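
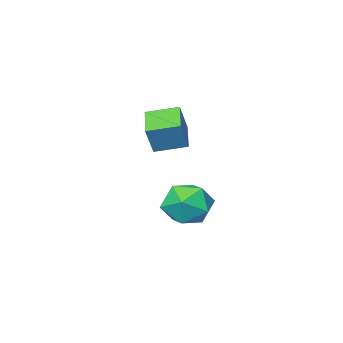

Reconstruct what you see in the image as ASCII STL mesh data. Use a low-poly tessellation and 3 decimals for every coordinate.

solid 
facet normal -0.528 -0.769 0.361
outer loop
vertex 2.373 -0.453 2.226
vertex 1.521 0.247 2.472
vertex 1.939 -0.628 1.219
endloop
endfacet
facet normal 0.754 -0.620 -0.217
outer loop
vertex 2.599 0.333 0.768
vertex 2.373 -0.453 2.226
vertex 1.939 -0.628 1.219
endloop
endfacet
facet normal -0.528 -0.769 0.361
outer loop
vertex 1.939 -0.628 1.219
vertex 1.521 0.247 2.472
vertex 1.087 0.072 1.465
endloop
endfacet
facet normal -0.391 -0.157 -0.907
outer loop
vertex 1.087 0.072 1.465
vertex 2.599 0.333 0.768
vertex 1.939 -0.628 1.219
endloop
endfacet
facet normal 0.391 0.157 0.907
outer loop
vertex 2.373 -0.453 2.226
vertex 2.181 1.208 2.021
vertex 1.521 0.247 2.472
endloop
endfacet
facet normal 0.754 -0.620 -0.217
outer loop
vertex 3.033 0.508 1.775
vertex 2.373 -0.453 2.226
vertex 2.599 0.333 0.768
endloop
endfacet
facet normal 0.391 0.157 0.907
outer loop
vertex 3.033 0.508 1.775
vertex 2.181 1.208 2.021
vertex 2.373 -0.453 2.226
endloop
endfacet
facet normal -0.754 0.620 0.217
outer loop
vertex 1.521 0.247 2.472
vertex 2.181 1.208 2.021
vertex 1.087 0.072 1.465
endloop
endfacet
facet normal -0.391 -0.157 -0.907
outer loop
vertex 1.747 1.033 1.014
vertex 2.599 0.333 0.768
vertex 1.087 0.072 1.465
endloop
endfacet
facet normal -0.754 0.620 0.217
outer loop
vertex 1.087 0.072 1.465
vertex 2.181 1.208 2.021
vertex 1.747 1.033 1.014
endloop
endfacet
facet normal 0.528 0.769 -0.361
outer loop
vertex 1.747 1.033 1.014
vertex 3.033 0.508 1.775
vertex 2.599 0.333 0.768
endloop
endfacet
facet normal 0.528 0.769 -0.361
outer loop
vertex 2.181 1.208 2.021
vertex 3.033 0.508 1.775
vertex 1.747 1.033 1.014
endloop
endfacet
facet normal -0.203 -0.144 0.968
outer loop
vertex 0.6 0.219 -1.296
vertex 0.288 -0.696 -1.498
vertex 1.237 -0.537 -1.275
endloop
endfacet
facet normal 0.340 0.311 0.887
outer loop
vertex 0.6 0.219 -1.296
vertex 1.237 -0.537 -1.275
vertex 1.505 0.325 -1.68
endloop
endfacet
facet normal 0.110 0.861 0.496
outer loop
vertex 0.6 0.219 -1.296
vertex 1.505 0.325 -1.68
vertex 0.721 0.697 -2.153
endloop
endfacet
facet normal -0.576 0.746 0.335
outer loop
vertex 0.6 0.219 -1.296
vertex 0.721 0.697 -2.153
vertex -0.031 0.066 -2.04
endloop
endfacet
facet normal -0.769 0.124 0.627
outer loop
vertex 0.6 0.219 -1.296
vertex -0.031 0.066 -2.04
vertex 0.288 -0.696 -1.498
endloop
endfacet
facet normal 0.854 -0.022 0.519
outer loop
vertex 1.505 0.325 -1.68
vertex 1.237 -0.537 -1.275
vertex 1.751 -0.526 -2.12
endloop
endfacet
facet normal -0.026 -0.759 0.651
outer loop
vertex 1.237 -0.537 -1.275
vertex 0.288 -0.696 -1.498
vertex 0.999 -1.157 -2.007
endloop
endfacet
facet normal -0.941 -0.323 0.099
outer loop
vertex 0.288 -0.696 -1.498
vertex -0.031 0.066 -2.04
vertex 0.215 -0.785 -2.48
endloop
endfacet
facet normal -0.629 0.682 -0.373
outer loop
vertex -0.031 0.066 -2.04
vertex 0.721 0.697 -2.153
vertex 0.483 0.077 -2.885
endloop
endfacet
facet normal 0.481 0.869 -0.115
outer loop
vertex 0.721 0.697 -2.153
vertex 1.505 0.325 -1.68
vertex 1.432 0.236 -2.662
endloop
endfacet
facet normal 0.576 -0.746 -0.335
outer loop
vertex 1.12 -0.679 -2.864
vertex 1.751 -0.526 -2.12
vertex 0.999 -1.157 -2.007
endloop
endfacet
facet normal -0.110 -0.861 -0.496
outer loop
vertex 1.12 -0.679 -2.864
vertex 0.999 -1.157 -2.007
vertex 0.215 -0.785 -2.48
endloop
endfacet
facet normal -0.340 -0.311 -0.887
outer loop
vertex 1.12 -0.679 -2.864
vertex 0.215 -0.785 -2.48
vertex 0.483 0.077 -2.885
endloop
endfacet
facet normal 0.203 0.144 -0.968
outer loop
vertex 1.12 -0.679 -2.864
vertex 0.483 0.077 -2.885
vertex 1.432 0.236 -2.662
endloop
endfacet
facet normal 0.769 -0.124 -0.627
outer loop
vertex 1.12 -0.679 -2.864
vertex 1.432 0.236 -2.662
vertex 1.751 -0.526 -2.12
endloop
endfacet
facet normal 0.629 -0.682 0.373
outer loop
vertex 0.999 -1.157 -2.007
vertex 1.751 -0.526 -2.12
vertex 1.237 -0.537 -1.275
endloop
endfacet
facet normal -0.481 -0.869 0.115
outer loop
vertex 0.215 -0.785 -2.48
vertex 0.999 -1.157 -2.007
vertex 0.288 -0.696 -1.498
endloop
endfacet
facet normal -0.854 0.022 -0.519
outer loop
vertex 0.483 0.077 -2.885
vertex 0.215 -0.785 -2.48
vertex -0.031 0.066 -2.04
endloop
endfacet
facet normal 0.026 0.759 -0.651
outer loop
vertex 1.432 0.236 -2.662
vertex 0.483 0.077 -2.885
vertex 0.721 0.697 -2.153
endloop
endfacet
facet normal 0.941 0.323 -0.099
outer loop
vertex 1.751 -0.526 -2.12
vertex 1.432 0.236 -2.662
vertex 1.505 0.325 -1.68
endloop
endfacet

endsolid


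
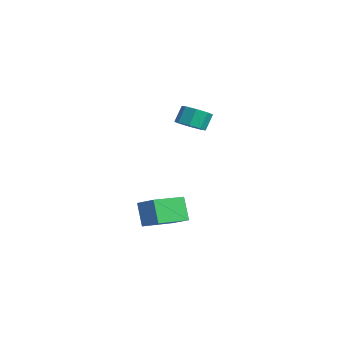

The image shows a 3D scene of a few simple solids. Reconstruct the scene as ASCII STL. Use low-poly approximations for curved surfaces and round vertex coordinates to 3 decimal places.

solid 
facet normal -0.839 -0.250 -0.483
outer loop
vertex -1.856 -1.247 -2.87
vertex -2.262 0.737 -3.193
vertex -1.015 -1.307 -4.299
endloop
endfacet
facet normal 0.198 -0.968 0.157
outer loop
vertex 0.362 -0.897 -3.507
vertex -1.856 -1.247 -2.87
vertex -1.015 -1.307 -4.299
endloop
endfacet
facet normal -0.839 -0.250 -0.484
outer loop
vertex -1.015 -1.307 -4.299
vertex -2.262 0.737 -3.193
vertex -1.42 0.676 -4.622
endloop
endfacet
facet normal 0.506 -0.037 -0.861
outer loop
vertex -1.42 0.676 -4.622
vertex 0.362 -0.897 -3.507
vertex -1.015 -1.307 -4.299
endloop
endfacet
facet normal -0.506 0.037 0.862
outer loop
vertex -1.856 -1.247 -2.87
vertex -0.885 1.147 -2.401
vertex -2.262 0.737 -3.193
endloop
endfacet
facet normal 0.198 -0.967 0.158
outer loop
vertex -0.48 -0.836 -2.078
vertex -1.856 -1.247 -2.87
vertex 0.362 -0.897 -3.507
endloop
endfacet
facet normal -0.507 0.037 0.861
outer loop
vertex -0.48 -0.836 -2.078
vertex -0.885 1.147 -2.401
vertex -1.856 -1.247 -2.87
endloop
endfacet
facet normal -0.197 0.968 -0.158
outer loop
vertex -2.262 0.737 -3.193
vertex -0.885 1.147 -2.401
vertex -1.42 0.676 -4.622
endloop
endfacet
facet normal 0.507 -0.037 -0.861
outer loop
vertex -0.044 1.087 -3.83
vertex 0.362 -0.897 -3.507
vertex -1.42 0.676 -4.622
endloop
endfacet
facet normal -0.198 0.967 -0.157
outer loop
vertex -1.42 0.676 -4.622
vertex -0.885 1.147 -2.401
vertex -0.044 1.087 -3.83
endloop
endfacet
facet normal 0.839 0.250 0.484
outer loop
vertex -0.044 1.087 -3.83
vertex -0.48 -0.836 -2.078
vertex 0.362 -0.897 -3.507
endloop
endfacet
facet normal 0.839 0.250 0.483
outer loop
vertex -0.885 1.147 -2.401
vertex -0.48 -0.836 -2.078
vertex -0.044 1.087 -3.83
endloop
endfacet
facet normal 0.247 -0.476 -0.844
outer loop
vertex -0.159 2.106 2.868
vertex -0.654 1.399 3.122
vertex -0.811 2.15 2.652
endloop
endfacet
facet normal 0.203 0.877 -0.435
outer loop
vertex -0.159 2.106 2.868
vertex -0.811 2.15 2.652
vertex -0.451 2.668 3.864
endloop
endfacet
facet normal 0.203 0.877 -0.435
outer loop
vertex -0.451 2.668 3.864
vertex -0.811 2.15 2.652
vertex -1.103 2.712 3.648
endloop
endfacet
facet normal -0.247 0.476 0.844
outer loop
vertex -0.451 2.668 3.864
vertex -1.103 2.712 3.648
vertex -0.946 1.961 4.118
endloop
endfacet
facet normal 0.247 -0.476 -0.844
outer loop
vertex -0.811 2.15 2.652
vertex -0.654 1.399 3.122
vertex -1.372 1.754 2.711
endloop
endfacet
facet normal -0.526 0.666 -0.530
outer loop
vertex -0.811 2.15 2.652
vertex -1.372 1.754 2.711
vertex -1.103 2.712 3.648
endloop
endfacet
facet normal -0.526 0.666 -0.530
outer loop
vertex -1.103 2.712 3.648
vertex -1.372 1.754 2.711
vertex -1.664 2.316 3.707
endloop
endfacet
facet normal -0.247 0.476 0.844
outer loop
vertex -1.103 2.712 3.648
vertex -1.664 2.316 3.707
vertex -0.946 1.961 4.118
endloop
endfacet
facet normal 0.247 -0.476 -0.844
outer loop
vertex -1.372 1.754 2.711
vertex -0.654 1.399 3.122
vertex -1.512 1.15 3.011
endloop
endfacet
facet normal -0.947 0.064 -0.314
outer loop
vertex -1.372 1.754 2.711
vertex -1.512 1.15 3.011
vertex -1.664 2.316 3.707
endloop
endfacet
facet normal -0.947 0.064 -0.314
outer loop
vertex -1.664 2.316 3.707
vertex -1.512 1.15 3.011
vertex -1.804 1.712 4.007
endloop
endfacet
facet normal -0.247 0.476 0.844
outer loop
vertex -1.664 2.316 3.707
vertex -1.804 1.712 4.007
vertex -0.946 1.961 4.118
endloop
endfacet
facet normal 0.247 -0.476 -0.844
outer loop
vertex -1.512 1.15 3.011
vertex -0.654 1.399 3.122
vertex -1.149 0.692 3.376
endloop
endfacet
facet normal -0.813 -0.576 0.086
outer loop
vertex -1.512 1.15 3.011
vertex -1.149 0.692 3.376
vertex -1.804 1.712 4.007
endloop
endfacet
facet normal -0.813 -0.576 0.086
outer loop
vertex -1.804 1.712 4.007
vertex -1.149 0.692 3.376
vertex -1.441 1.254 4.372
endloop
endfacet
facet normal -0.247 0.476 0.844
outer loop
vertex -1.804 1.712 4.007
vertex -1.441 1.254 4.372
vertex -0.946 1.961 4.118
endloop
endfacet
facet normal 0.247 -0.476 -0.844
outer loop
vertex -1.149 0.692 3.376
vertex -0.654 1.399 3.122
vertex -0.497 0.648 3.592
endloop
endfacet
facet normal -0.203 -0.877 0.435
outer loop
vertex -1.149 0.692 3.376
vertex -0.497 0.648 3.592
vertex -1.441 1.254 4.372
endloop
endfacet
facet normal -0.203 -0.877 0.435
outer loop
vertex -1.441 1.254 4.372
vertex -0.497 0.648 3.592
vertex -0.789 1.21 4.588
endloop
endfacet
facet normal -0.247 0.476 0.844
outer loop
vertex -1.441 1.254 4.372
vertex -0.789 1.21 4.588
vertex -0.946 1.961 4.118
endloop
endfacet
facet normal 0.247 -0.476 -0.844
outer loop
vertex -0.497 0.648 3.592
vertex -0.654 1.399 3.122
vertex 0.064 1.044 3.533
endloop
endfacet
facet normal 0.526 -0.666 0.530
outer loop
vertex -0.497 0.648 3.592
vertex 0.064 1.044 3.533
vertex -0.789 1.21 4.588
endloop
endfacet
facet normal 0.526 -0.666 0.530
outer loop
vertex -0.789 1.21 4.588
vertex 0.064 1.044 3.533
vertex -0.228 1.606 4.529
endloop
endfacet
facet normal -0.247 0.476 0.844
outer loop
vertex -0.789 1.21 4.588
vertex -0.228 1.606 4.529
vertex -0.946 1.961 4.118
endloop
endfacet
facet normal 0.247 -0.476 -0.844
outer loop
vertex 0.064 1.044 3.533
vertex -0.654 1.399 3.122
vertex 0.204 1.648 3.233
endloop
endfacet
facet normal 0.947 -0.064 0.314
outer loop
vertex 0.064 1.044 3.533
vertex 0.204 1.648 3.233
vertex -0.228 1.606 4.529
endloop
endfacet
facet normal 0.947 -0.064 0.314
outer loop
vertex -0.228 1.606 4.529
vertex 0.204 1.648 3.233
vertex -0.088 2.21 4.229
endloop
endfacet
facet normal -0.247 0.476 0.844
outer loop
vertex -0.228 1.606 4.529
vertex -0.088 2.21 4.229
vertex -0.946 1.961 4.118
endloop
endfacet
facet normal 0.247 -0.476 -0.844
outer loop
vertex 0.204 1.648 3.233
vertex -0.654 1.399 3.122
vertex -0.159 2.106 2.868
endloop
endfacet
facet normal 0.813 0.576 -0.086
outer loop
vertex 0.204 1.648 3.233
vertex -0.159 2.106 2.868
vertex -0.088 2.21 4.229
endloop
endfacet
facet normal 0.813 0.576 -0.086
outer loop
vertex -0.088 2.21 4.229
vertex -0.159 2.106 2.868
vertex -0.451 2.668 3.864
endloop
endfacet
facet normal -0.247 0.476 0.844
outer loop
vertex -0.088 2.21 4.229
vertex -0.451 2.668 3.864
vertex -0.946 1.961 4.118
endloop
endfacet

endsolid


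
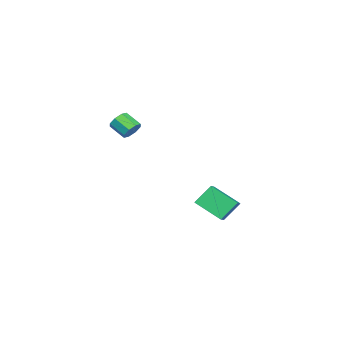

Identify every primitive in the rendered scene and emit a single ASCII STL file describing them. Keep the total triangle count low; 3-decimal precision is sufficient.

solid 
facet normal -0.411 0.560 0.719
outer loop
vertex -2.1 1.006 -1.718
vertex -1.586 2.488 -2.579
vertex -3.13 1.016 -2.314
endloop
endfacet
facet normal -0.286 -0.828 0.481
outer loop
vertex -2.554 0.232 -3.321
vertex -2.1 1.006 -1.718
vertex -3.13 1.016 -2.314
endloop
endfacet
facet normal -0.411 0.561 0.719
outer loop
vertex -3.13 1.016 -2.314
vertex -1.586 2.488 -2.579
vertex -2.615 2.499 -3.176
endloop
endfacet
facet normal -0.865 0.009 -0.502
outer loop
vertex -2.615 2.499 -3.176
vertex -2.554 0.232 -3.321
vertex -3.13 1.016 -2.314
endloop
endfacet
facet normal 0.865 -0.009 0.502
outer loop
vertex -2.1 1.006 -1.718
vertex -1.01 1.704 -3.586
vertex -1.586 2.488 -2.579
endloop
endfacet
facet normal -0.288 -0.828 0.481
outer loop
vertex -1.525 0.221 -2.724
vertex -2.1 1.006 -1.718
vertex -2.554 0.232 -3.321
endloop
endfacet
facet normal 0.865 -0.009 0.501
outer loop
vertex -1.525 0.221 -2.724
vertex -1.01 1.704 -3.586
vertex -2.1 1.006 -1.718
endloop
endfacet
facet normal 0.288 0.828 -0.480
outer loop
vertex -1.586 2.488 -2.579
vertex -1.01 1.704 -3.586
vertex -2.615 2.499 -3.176
endloop
endfacet
facet normal -0.865 0.009 -0.501
outer loop
vertex -2.04 1.714 -4.182
vertex -2.554 0.232 -3.321
vertex -2.615 2.499 -3.176
endloop
endfacet
facet normal 0.287 0.828 -0.482
outer loop
vertex -2.615 2.499 -3.176
vertex -1.01 1.704 -3.586
vertex -2.04 1.714 -4.182
endloop
endfacet
facet normal 0.411 -0.560 -0.719
outer loop
vertex -2.04 1.714 -4.182
vertex -1.525 0.221 -2.724
vertex -2.554 0.232 -3.321
endloop
endfacet
facet normal 0.411 -0.561 -0.719
outer loop
vertex -1.01 1.704 -3.586
vertex -1.525 0.221 -2.724
vertex -2.04 1.714 -4.182
endloop
endfacet
facet normal 0.407 0.762 -0.503
outer loop
vertex 1.282 -2.912 3.362
vertex 0.768 -2.592 3.431
vertex 1.283 -2.655 3.752
endloop
endfacet
facet normal 0.914 -0.341 0.222
outer loop
vertex 1.282 -2.912 3.362
vertex 1.283 -2.655 3.752
vertex 0.847 -3.728 3.899
endloop
endfacet
facet normal 0.913 -0.340 0.224
outer loop
vertex 0.847 -3.728 3.899
vertex 1.283 -2.655 3.752
vertex 0.847 -3.472 4.289
endloop
endfacet
facet normal -0.406 -0.764 0.501
outer loop
vertex 0.847 -3.728 3.899
vertex 0.847 -3.472 4.289
vertex 0.332 -3.408 3.969
endloop
endfacet
facet normal 0.407 0.763 -0.503
outer loop
vertex 1.283 -2.655 3.752
vertex 0.768 -2.592 3.431
vertex 0.981 -2.361 3.954
endloop
endfacet
facet normal 0.645 0.148 0.749
outer loop
vertex 1.283 -2.655 3.752
vertex 0.981 -2.361 3.954
vertex 0.847 -3.472 4.289
endloop
endfacet
facet normal 0.648 0.147 0.747
outer loop
vertex 0.847 -3.472 4.289
vertex 0.981 -2.361 3.954
vertex 0.546 -3.178 4.492
endloop
endfacet
facet normal -0.407 -0.763 0.502
outer loop
vertex 0.847 -3.472 4.289
vertex 0.546 -3.178 4.492
vertex 0.332 -3.408 3.969
endloop
endfacet
facet normal 0.406 0.763 -0.502
outer loop
vertex 0.981 -2.361 3.954
vertex 0.768 -2.592 3.431
vertex 0.555 -2.203 3.85
endloop
endfacet
facet normal 0.000 0.550 0.835
outer loop
vertex 0.981 -2.361 3.954
vertex 0.555 -2.203 3.85
vertex 0.546 -3.178 4.492
endloop
endfacet
facet normal -0.001 0.550 0.835
outer loop
vertex 0.546 -3.178 4.492
vertex 0.555 -2.203 3.85
vertex 0.119 -3.019 4.387
endloop
endfacet
facet normal -0.408 -0.763 0.502
outer loop
vertex 0.546 -3.178 4.492
vertex 0.119 -3.019 4.387
vertex 0.332 -3.408 3.969
endloop
endfacet
facet normal 0.406 0.763 -0.502
outer loop
vertex 0.555 -2.203 3.85
vertex 0.768 -2.592 3.431
vertex 0.253 -2.272 3.501
endloop
endfacet
facet normal -0.645 0.630 0.433
outer loop
vertex 0.555 -2.203 3.85
vertex 0.253 -2.272 3.501
vertex 0.119 -3.019 4.387
endloop
endfacet
facet normal -0.646 0.629 0.433
outer loop
vertex 0.119 -3.019 4.387
vertex 0.253 -2.272 3.501
vertex -0.182 -3.088 4.038
endloop
endfacet
facet normal -0.407 -0.763 0.502
outer loop
vertex 0.119 -3.019 4.387
vertex -0.182 -3.088 4.038
vertex 0.332 -3.408 3.969
endloop
endfacet
facet normal 0.406 0.764 -0.501
outer loop
vertex 0.253 -2.272 3.501
vertex 0.768 -2.592 3.431
vertex 0.253 -2.528 3.111
endloop
endfacet
facet normal -0.914 0.340 -0.223
outer loop
vertex 0.253 -2.272 3.501
vertex 0.253 -2.528 3.111
vertex -0.182 -3.088 4.038
endloop
endfacet
facet normal -0.913 0.341 -0.222
outer loop
vertex -0.182 -3.088 4.038
vertex 0.253 -2.528 3.111
vertex -0.183 -3.345 3.648
endloop
endfacet
facet normal -0.407 -0.762 0.503
outer loop
vertex -0.182 -3.088 4.038
vertex -0.183 -3.345 3.648
vertex 0.332 -3.408 3.969
endloop
endfacet
facet normal 0.407 0.763 -0.502
outer loop
vertex 0.253 -2.528 3.111
vertex 0.768 -2.592 3.431
vertex 0.554 -2.822 2.908
endloop
endfacet
facet normal -0.647 -0.146 -0.748
outer loop
vertex 0.253 -2.528 3.111
vertex 0.554 -2.822 2.908
vertex -0.183 -3.345 3.648
endloop
endfacet
facet normal -0.646 -0.149 -0.749
outer loop
vertex -0.183 -3.345 3.648
vertex 0.554 -2.822 2.908
vertex 0.119 -3.639 3.446
endloop
endfacet
facet normal -0.407 -0.763 0.503
outer loop
vertex -0.183 -3.345 3.648
vertex 0.119 -3.639 3.446
vertex 0.332 -3.408 3.969
endloop
endfacet
facet normal 0.408 0.763 -0.502
outer loop
vertex 0.554 -2.822 2.908
vertex 0.768 -2.592 3.431
vertex 0.981 -2.981 3.013
endloop
endfacet
facet normal 0.000 -0.550 -0.835
outer loop
vertex 0.554 -2.822 2.908
vertex 0.981 -2.981 3.013
vertex 0.119 -3.639 3.446
endloop
endfacet
facet normal 0.000 -0.550 -0.835
outer loop
vertex 0.119 -3.639 3.446
vertex 0.981 -2.981 3.013
vertex 0.545 -3.797 3.55
endloop
endfacet
facet normal -0.406 -0.763 0.502
outer loop
vertex 0.119 -3.639 3.446
vertex 0.545 -3.797 3.55
vertex 0.332 -3.408 3.969
endloop
endfacet
facet normal 0.407 0.763 -0.502
outer loop
vertex 0.981 -2.981 3.013
vertex 0.768 -2.592 3.431
vertex 1.282 -2.912 3.362
endloop
endfacet
facet normal 0.646 -0.629 -0.432
outer loop
vertex 0.981 -2.981 3.013
vertex 1.282 -2.912 3.362
vertex 0.545 -3.797 3.55
endloop
endfacet
facet normal 0.645 -0.629 -0.434
outer loop
vertex 0.545 -3.797 3.55
vertex 1.282 -2.912 3.362
vertex 0.847 -3.728 3.899
endloop
endfacet
facet normal -0.406 -0.763 0.502
outer loop
vertex 0.545 -3.797 3.55
vertex 0.847 -3.728 3.899
vertex 0.332 -3.408 3.969
endloop
endfacet

endsolid


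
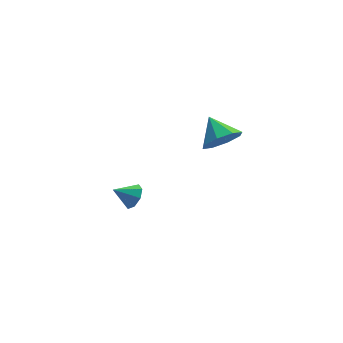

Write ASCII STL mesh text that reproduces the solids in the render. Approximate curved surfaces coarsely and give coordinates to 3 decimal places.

solid 
facet normal 0.180 -0.823 -0.538
outer loop
vertex 0.235 -2.958 4.041
vertex -0.529 -2.86 3.636
vertex 0.285 -2.587 3.49
endloop
endfacet
facet normal 0.725 0.539 0.429
outer loop
vertex 0.235 -2.958 4.041
vertex 0.285 -2.587 3.49
vertex -0.751 -1.84 4.304
endloop
endfacet
facet normal 0.180 -0.823 -0.538
outer loop
vertex 0.285 -2.587 3.49
vertex -0.529 -2.86 3.636
vertex -0.142 -2.376 3.025
endloop
endfacet
facet normal 0.528 0.843 -0.102
outer loop
vertex 0.285 -2.587 3.49
vertex -0.142 -2.376 3.025
vertex -0.751 -1.84 4.304
endloop
endfacet
facet normal 0.179 -0.823 -0.539
outer loop
vertex -0.142 -2.376 3.025
vertex -0.529 -2.86 3.636
vertex -0.796 -2.448 2.918
endloop
endfacet
facet normal -0.035 0.916 -0.401
outer loop
vertex -0.142 -2.376 3.025
vertex -0.796 -2.448 2.918
vertex -0.751 -1.84 4.304
endloop
endfacet
facet normal 0.181 -0.823 -0.539
outer loop
vertex -0.796 -2.448 2.918
vertex -0.529 -2.86 3.636
vertex -1.292 -2.762 3.231
endloop
endfacet
facet normal -0.636 0.714 -0.292
outer loop
vertex -0.796 -2.448 2.918
vertex -1.292 -2.762 3.231
vertex -0.751 -1.84 4.304
endloop
endfacet
facet normal 0.180 -0.823 -0.539
outer loop
vertex -1.292 -2.762 3.231
vertex -0.529 -2.86 3.636
vertex -1.342 -3.133 3.781
endloop
endfacet
facet normal -0.921 0.357 0.157
outer loop
vertex -1.292 -2.762 3.231
vertex -1.342 -3.133 3.781
vertex -0.751 -1.84 4.304
endloop
endfacet
facet normal 0.180 -0.823 -0.539
outer loop
vertex -1.342 -3.133 3.781
vertex -0.529 -2.86 3.636
vertex -0.915 -3.345 4.247
endloop
endfacet
facet normal -0.724 0.053 0.688
outer loop
vertex -1.342 -3.133 3.781
vertex -0.915 -3.345 4.247
vertex -0.751 -1.84 4.304
endloop
endfacet
facet normal 0.180 -0.823 -0.539
outer loop
vertex -0.915 -3.345 4.247
vertex -0.529 -2.86 3.636
vertex -0.261 -3.272 4.354
endloop
endfacet
facet normal -0.159 -0.020 0.987
outer loop
vertex -0.915 -3.345 4.247
vertex -0.261 -3.272 4.354
vertex -0.751 -1.84 4.304
endloop
endfacet
facet normal 0.180 -0.823 -0.539
outer loop
vertex -0.261 -3.272 4.354
vertex -0.529 -2.86 3.636
vertex 0.235 -2.958 4.041
endloop
endfacet
facet normal 0.440 0.181 0.879
outer loop
vertex -0.261 -3.272 4.354
vertex 0.235 -2.958 4.041
vertex -0.751 -1.84 4.304
endloop
endfacet
facet normal 0.814 -0.108 -0.571
outer loop
vertex -2.955 -0.007 -1.256
vertex -3.299 0.115 -1.769
vertex -2.967 0.463 -1.362
endloop
endfacet
facet normal 0.098 0.221 0.970
outer loop
vertex -2.955 -0.007 -1.256
vertex -2.967 0.463 -1.362
vertex -4.121 0.225 -1.191
endloop
endfacet
facet normal 0.814 -0.108 -0.571
outer loop
vertex -2.967 0.463 -1.362
vertex -3.299 0.115 -1.769
vertex -3.174 0.729 -1.707
endloop
endfacet
facet normal -0.065 0.771 0.634
outer loop
vertex -2.967 0.463 -1.362
vertex -3.174 0.729 -1.707
vertex -4.121 0.225 -1.191
endloop
endfacet
facet normal 0.814 -0.108 -0.571
outer loop
vertex -3.174 0.729 -1.707
vertex -3.299 0.115 -1.769
vertex -3.454 0.635 -2.088
endloop
endfacet
facet normal -0.428 0.899 0.093
outer loop
vertex -3.174 0.729 -1.707
vertex -3.454 0.635 -2.088
vertex -4.121 0.225 -1.191
endloop
endfacet
facet normal 0.813 -0.109 -0.572
outer loop
vertex -3.454 0.635 -2.088
vertex -3.299 0.115 -1.769
vertex -3.644 0.237 -2.282
endloop
endfacet
facet normal -0.777 0.534 -0.334
outer loop
vertex -3.454 0.635 -2.088
vertex -3.644 0.237 -2.282
vertex -4.121 0.225 -1.191
endloop
endfacet
facet normal 0.813 -0.110 -0.573
outer loop
vertex -3.644 0.237 -2.282
vertex -3.299 0.115 -1.769
vertex -3.632 -0.233 -2.175
endloop
endfacet
facet normal -0.910 -0.114 -0.399
outer loop
vertex -3.644 0.237 -2.282
vertex -3.632 -0.233 -2.175
vertex -4.121 0.225 -1.191
endloop
endfacet
facet normal 0.813 -0.110 -0.572
outer loop
vertex -3.632 -0.233 -2.175
vertex -3.299 0.115 -1.769
vertex -3.425 -0.499 -1.83
endloop
endfacet
facet normal -0.747 -0.662 -0.063
outer loop
vertex -3.632 -0.233 -2.175
vertex -3.425 -0.499 -1.83
vertex -4.121 0.225 -1.191
endloop
endfacet
facet normal 0.814 -0.110 -0.571
outer loop
vertex -3.425 -0.499 -1.83
vertex -3.299 0.115 -1.769
vertex -3.145 -0.406 -1.449
endloop
endfacet
facet normal -0.385 -0.791 0.476
outer loop
vertex -3.425 -0.499 -1.83
vertex -3.145 -0.406 -1.449
vertex -4.121 0.225 -1.191
endloop
endfacet
facet normal 0.813 -0.111 -0.572
outer loop
vertex -3.145 -0.406 -1.449
vertex -3.299 0.115 -1.769
vertex -2.955 -0.007 -1.256
endloop
endfacet
facet normal -0.034 -0.422 0.906
outer loop
vertex -3.145 -0.406 -1.449
vertex -2.955 -0.007 -1.256
vertex -4.121 0.225 -1.191
endloop
endfacet

endsolid


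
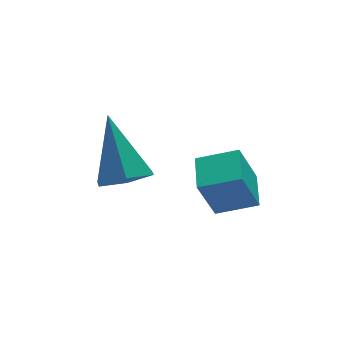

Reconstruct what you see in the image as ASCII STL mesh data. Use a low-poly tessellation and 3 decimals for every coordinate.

solid 
facet normal -0.012 -0.621 -0.784
outer loop
vertex -0.263 0.155 3.446
vertex -0.759 0.523 3.162
vertex -0.109 0.673 3.033
endloop
endfacet
facet normal 0.920 0.038 0.390
outer loop
vertex -0.263 0.155 3.446
vertex -0.109 0.673 3.033
vertex -0.741 1.537 4.438
endloop
endfacet
facet normal -0.012 -0.621 -0.784
outer loop
vertex -0.109 0.673 3.033
vertex -0.759 0.523 3.162
vertex -0.605 1.041 2.749
endloop
endfacet
facet normal 0.647 0.744 -0.166
outer loop
vertex -0.109 0.673 3.033
vertex -0.605 1.041 2.749
vertex -0.741 1.537 4.438
endloop
endfacet
facet normal -0.011 -0.621 -0.783
outer loop
vertex -0.605 1.041 2.749
vertex -0.759 0.523 3.162
vertex -1.255 0.891 2.877
endloop
endfacet
facet normal -0.269 0.918 -0.291
outer loop
vertex -0.605 1.041 2.749
vertex -1.255 0.891 2.877
vertex -0.741 1.537 4.438
endloop
endfacet
facet normal -0.012 -0.622 -0.783
outer loop
vertex -1.255 0.891 2.877
vertex -0.759 0.523 3.162
vertex -1.41 0.374 3.29
endloop
endfacet
facet normal -0.912 0.386 0.141
outer loop
vertex -1.255 0.891 2.877
vertex -1.41 0.374 3.29
vertex -0.741 1.537 4.438
endloop
endfacet
facet normal -0.012 -0.622 -0.783
outer loop
vertex -1.41 0.374 3.29
vertex -0.759 0.523 3.162
vertex -0.914 0.006 3.575
endloop
endfacet
facet normal -0.640 -0.321 0.698
outer loop
vertex -1.41 0.374 3.29
vertex -0.914 0.006 3.575
vertex -0.741 1.537 4.438
endloop
endfacet
facet normal -0.013 -0.622 -0.783
outer loop
vertex -0.914 0.006 3.575
vertex -0.759 0.523 3.162
vertex -0.263 0.155 3.446
endloop
endfacet
facet normal 0.277 -0.495 0.823
outer loop
vertex -0.914 0.006 3.575
vertex -0.263 0.155 3.446
vertex -0.741 1.537 4.438
endloop
endfacet
facet normal -0.865 0.381 -0.328
outer loop
vertex 0.539 -0.25 3.057
vertex 0.851 0.563 3.179
vertex 0.973 -0.246 1.917
endloop
endfacet
facet normal -0.355 -0.925 -0.138
outer loop
vertex 1.829 -0.623 2.241
vertex 0.539 -0.25 3.057
vertex 0.973 -0.246 1.917
endloop
endfacet
facet normal -0.865 0.381 -0.328
outer loop
vertex 0.973 -0.246 1.917
vertex 0.851 0.563 3.179
vertex 1.285 0.567 2.039
endloop
endfacet
facet normal 0.355 0.004 -0.935
outer loop
vertex 1.285 0.567 2.039
vertex 1.829 -0.623 2.241
vertex 0.973 -0.246 1.917
endloop
endfacet
facet normal -0.355 -0.004 0.935
outer loop
vertex 0.539 -0.25 3.057
vertex 1.707 0.186 3.503
vertex 0.851 0.563 3.179
endloop
endfacet
facet normal -0.355 -0.925 -0.138
outer loop
vertex 1.395 -0.627 3.381
vertex 0.539 -0.25 3.057
vertex 1.829 -0.623 2.241
endloop
endfacet
facet normal -0.355 -0.004 0.935
outer loop
vertex 1.395 -0.627 3.381
vertex 1.707 0.186 3.503
vertex 0.539 -0.25 3.057
endloop
endfacet
facet normal 0.355 0.925 0.138
outer loop
vertex 0.851 0.563 3.179
vertex 1.707 0.186 3.503
vertex 1.285 0.567 2.039
endloop
endfacet
facet normal 0.355 0.004 -0.935
outer loop
vertex 2.141 0.19 2.363
vertex 1.829 -0.623 2.241
vertex 1.285 0.567 2.039
endloop
endfacet
facet normal 0.355 0.925 0.138
outer loop
vertex 1.285 0.567 2.039
vertex 1.707 0.186 3.503
vertex 2.141 0.19 2.363
endloop
endfacet
facet normal 0.865 -0.381 0.328
outer loop
vertex 2.141 0.19 2.363
vertex 1.395 -0.627 3.381
vertex 1.829 -0.623 2.241
endloop
endfacet
facet normal 0.865 -0.381 0.328
outer loop
vertex 1.707 0.186 3.503
vertex 1.395 -0.627 3.381
vertex 2.141 0.19 2.363
endloop
endfacet

endsolid


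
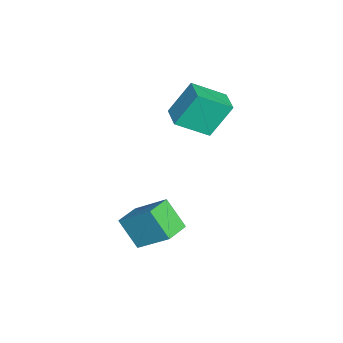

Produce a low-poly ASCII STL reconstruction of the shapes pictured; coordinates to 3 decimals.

solid 
facet normal -0.948 -0.308 -0.077
outer loop
vertex -0.852 -1.149 1.841
vertex -1.214 0.193 0.933
vertex -0.46 -2.002 0.425
endloop
endfacet
facet normal 0.218 -0.808 0.547
outer loop
vertex 0.554 -1.673 0.507
vertex -0.852 -1.149 1.841
vertex -0.46 -2.002 0.425
endloop
endfacet
facet normal -0.948 -0.308 -0.077
outer loop
vertex -0.46 -2.002 0.425
vertex -1.214 0.193 0.933
vertex -0.822 -0.661 -0.484
endloop
endfacet
facet normal 0.230 -0.503 -0.833
outer loop
vertex -0.822 -0.661 -0.484
vertex 0.554 -1.673 0.507
vertex -0.46 -2.002 0.425
endloop
endfacet
facet normal -0.230 0.502 0.834
outer loop
vertex -0.852 -1.149 1.841
vertex -0.2 0.522 1.015
vertex -1.214 0.193 0.933
endloop
endfacet
facet normal 0.218 -0.808 0.547
outer loop
vertex 0.162 -0.819 1.924
vertex -0.852 -1.149 1.841
vertex 0.554 -1.673 0.507
endloop
endfacet
facet normal -0.232 0.502 0.833
outer loop
vertex 0.162 -0.819 1.924
vertex -0.2 0.522 1.015
vertex -0.852 -1.149 1.841
endloop
endfacet
facet normal -0.218 0.808 -0.547
outer loop
vertex -1.214 0.193 0.933
vertex -0.2 0.522 1.015
vertex -0.822 -0.661 -0.484
endloop
endfacet
facet normal 0.231 -0.502 -0.834
outer loop
vertex 0.192 -0.331 -0.401
vertex 0.554 -1.673 0.507
vertex -0.822 -0.661 -0.484
endloop
endfacet
facet normal -0.218 0.808 -0.547
outer loop
vertex -0.822 -0.661 -0.484
vertex -0.2 0.522 1.015
vertex 0.192 -0.331 -0.401
endloop
endfacet
facet normal 0.948 0.308 0.077
outer loop
vertex 0.192 -0.331 -0.401
vertex 0.162 -0.819 1.924
vertex 0.554 -1.673 0.507
endloop
endfacet
facet normal 0.948 0.308 0.077
outer loop
vertex -0.2 0.522 1.015
vertex 0.162 -0.819 1.924
vertex 0.192 -0.331 -0.401
endloop
endfacet
facet normal -0.871 0.478 -0.112
outer loop
vertex 2.669 -1.774 -2.171
vertex 3.231 -1.001 -3.248
vertex 2.13 -3.033 -3.355
endloop
endfacet
facet normal -0.390 -0.537 0.748
outer loop
vertex 3.089 -3.559 -3.232
vertex 2.669 -1.774 -2.171
vertex 2.13 -3.033 -3.355
endloop
endfacet
facet normal -0.871 0.478 -0.112
outer loop
vertex 2.13 -3.033 -3.355
vertex 3.231 -1.001 -3.248
vertex 2.693 -2.26 -4.432
endloop
endfacet
facet normal -0.297 -0.695 -0.654
outer loop
vertex 2.693 -2.26 -4.432
vertex 3.089 -3.559 -3.232
vertex 2.13 -3.033 -3.355
endloop
endfacet
facet normal 0.297 0.695 0.654
outer loop
vertex 2.669 -1.774 -2.171
vertex 4.19 -1.527 -3.125
vertex 3.231 -1.001 -3.248
endloop
endfacet
facet normal -0.391 -0.537 0.748
outer loop
vertex 3.627 -2.3 -2.048
vertex 2.669 -1.774 -2.171
vertex 3.089 -3.559 -3.232
endloop
endfacet
facet normal 0.298 0.695 0.654
outer loop
vertex 3.627 -2.3 -2.048
vertex 4.19 -1.527 -3.125
vertex 2.669 -1.774 -2.171
endloop
endfacet
facet normal 0.390 0.537 -0.748
outer loop
vertex 3.231 -1.001 -3.248
vertex 4.19 -1.527 -3.125
vertex 2.693 -2.26 -4.432
endloop
endfacet
facet normal -0.298 -0.695 -0.654
outer loop
vertex 3.651 -2.786 -4.309
vertex 3.089 -3.559 -3.232
vertex 2.693 -2.26 -4.432
endloop
endfacet
facet normal 0.391 0.536 -0.748
outer loop
vertex 2.693 -2.26 -4.432
vertex 4.19 -1.527 -3.125
vertex 3.651 -2.786 -4.309
endloop
endfacet
facet normal 0.871 -0.478 0.112
outer loop
vertex 3.651 -2.786 -4.309
vertex 3.627 -2.3 -2.048
vertex 3.089 -3.559 -3.232
endloop
endfacet
facet normal 0.871 -0.478 0.112
outer loop
vertex 4.19 -1.527 -3.125
vertex 3.627 -2.3 -2.048
vertex 3.651 -2.786 -4.309
endloop
endfacet

endsolid


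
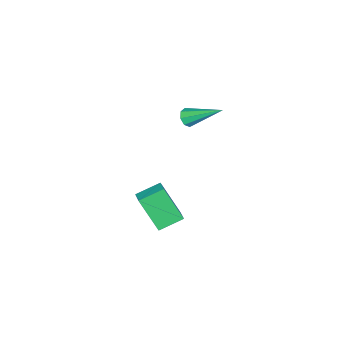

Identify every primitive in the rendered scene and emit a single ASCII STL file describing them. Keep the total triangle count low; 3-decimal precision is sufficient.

solid 
facet normal -0.741 0.563 0.367
outer loop
vertex 2.721 -0.286 -2.387
vertex 3.351 0.329 -2.059
vertex 2.625 0.825 -4.284
endloop
endfacet
facet normal -0.671 -0.654 -0.349
outer loop
vertex 3.669 0.031 -4.801
vertex 2.721 -0.286 -2.387
vertex 2.625 0.825 -4.284
endloop
endfacet
facet normal -0.741 0.562 0.367
outer loop
vertex 2.625 0.825 -4.284
vertex 3.351 0.329 -2.059
vertex 3.255 1.44 -3.955
endloop
endfacet
facet normal -0.043 0.505 -0.862
outer loop
vertex 3.255 1.44 -3.955
vertex 3.669 0.031 -4.801
vertex 2.625 0.825 -4.284
endloop
endfacet
facet normal 0.043 -0.504 0.862
outer loop
vertex 2.721 -0.286 -2.387
vertex 4.395 -0.465 -2.576
vertex 3.351 0.329 -2.059
endloop
endfacet
facet normal -0.671 -0.654 -0.349
outer loop
vertex 3.765 -1.08 -2.905
vertex 2.721 -0.286 -2.387
vertex 3.669 0.031 -4.801
endloop
endfacet
facet normal 0.043 -0.505 0.862
outer loop
vertex 3.765 -1.08 -2.905
vertex 4.395 -0.465 -2.576
vertex 2.721 -0.286 -2.387
endloop
endfacet
facet normal 0.671 0.654 0.349
outer loop
vertex 3.351 0.329 -2.059
vertex 4.395 -0.465 -2.576
vertex 3.255 1.44 -3.955
endloop
endfacet
facet normal -0.044 0.505 -0.862
outer loop
vertex 4.299 0.646 -4.473
vertex 3.669 0.031 -4.801
vertex 3.255 1.44 -3.955
endloop
endfacet
facet normal 0.671 0.654 0.349
outer loop
vertex 3.255 1.44 -3.955
vertex 4.395 -0.465 -2.576
vertex 4.299 0.646 -4.473
endloop
endfacet
facet normal 0.741 -0.563 -0.367
outer loop
vertex 4.299 0.646 -4.473
vertex 3.765 -1.08 -2.905
vertex 3.669 0.031 -4.801
endloop
endfacet
facet normal 0.741 -0.563 -0.367
outer loop
vertex 4.395 -0.465 -2.576
vertex 3.765 -1.08 -2.905
vertex 4.299 0.646 -4.473
endloop
endfacet
facet normal 0.146 -0.825 -0.546
outer loop
vertex 1.628 0.193 2.641
vertex 1.459 0.466 2.183
vertex 1.952 0.385 2.437
endloop
endfacet
facet normal 0.587 -0.144 0.797
outer loop
vertex 1.628 0.193 2.641
vertex 1.952 0.385 2.437
vertex 1.141 2.274 3.377
endloop
endfacet
facet normal 0.146 -0.825 -0.546
outer loop
vertex 1.952 0.385 2.437
vertex 1.459 0.466 2.183
vertex 1.987 0.625 2.084
endloop
endfacet
facet normal 0.926 0.263 0.271
outer loop
vertex 1.952 0.385 2.437
vertex 1.987 0.625 2.084
vertex 1.141 2.274 3.377
endloop
endfacet
facet normal 0.146 -0.825 -0.545
outer loop
vertex 1.987 0.625 2.084
vertex 1.459 0.466 2.183
vertex 1.713 0.772 1.788
endloop
endfacet
facet normal 0.702 0.626 -0.339
outer loop
vertex 1.987 0.625 2.084
vertex 1.713 0.772 1.788
vertex 1.141 2.274 3.377
endloop
endfacet
facet normal 0.145 -0.825 -0.546
outer loop
vertex 1.713 0.772 1.788
vertex 1.459 0.466 2.183
vertex 1.291 0.74 1.724
endloop
endfacet
facet normal 0.047 0.734 -0.677
outer loop
vertex 1.713 0.772 1.788
vertex 1.291 0.74 1.724
vertex 1.141 2.274 3.377
endloop
endfacet
facet normal 0.147 -0.825 -0.546
outer loop
vertex 1.291 0.74 1.724
vertex 1.459 0.466 2.183
vertex 0.967 0.547 1.928
endloop
endfacet
facet normal -0.655 0.523 -0.545
outer loop
vertex 1.291 0.74 1.724
vertex 0.967 0.547 1.928
vertex 1.141 2.274 3.377
endloop
endfacet
facet normal 0.146 -0.827 -0.543
outer loop
vertex 0.967 0.547 1.928
vertex 1.459 0.466 2.183
vertex 0.931 0.308 2.282
endloop
endfacet
facet normal -0.993 0.118 -0.021
outer loop
vertex 0.967 0.547 1.928
vertex 0.931 0.308 2.282
vertex 1.141 2.274 3.377
endloop
endfacet
facet normal 0.145 -0.825 -0.546
outer loop
vertex 0.931 0.308 2.282
vertex 1.459 0.466 2.183
vertex 1.205 0.161 2.577
endloop
endfacet
facet normal -0.768 -0.247 0.591
outer loop
vertex 0.931 0.308 2.282
vertex 1.205 0.161 2.577
vertex 1.141 2.274 3.377
endloop
endfacet
facet normal 0.145 -0.825 -0.546
outer loop
vertex 1.205 0.161 2.577
vertex 1.459 0.466 2.183
vertex 1.628 0.193 2.641
endloop
endfacet
facet normal -0.114 -0.355 0.928
outer loop
vertex 1.205 0.161 2.577
vertex 1.628 0.193 2.641
vertex 1.141 2.274 3.377
endloop
endfacet

endsolid


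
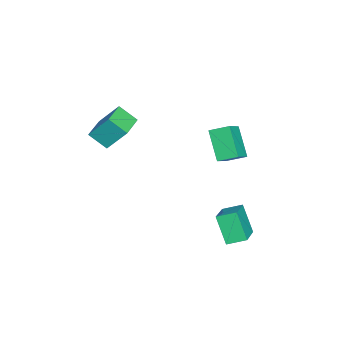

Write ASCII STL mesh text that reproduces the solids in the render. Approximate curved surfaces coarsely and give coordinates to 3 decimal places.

solid 
facet normal -0.379 -0.386 0.841
outer loop
vertex 3.431 3.389 -1.166
vertex 1.513 3.356 -2.045
vertex 3.64 2.282 -1.58
endloop
endfacet
facet normal 0.909 0.016 0.416
outer loop
vertex 4.367 3.024 -3.195
vertex 3.431 3.389 -1.166
vertex 3.64 2.282 -1.58
endloop
endfacet
facet normal -0.379 -0.386 0.841
outer loop
vertex 3.64 2.282 -1.58
vertex 1.513 3.356 -2.045
vertex 1.722 2.249 -2.459
endloop
endfacet
facet normal 0.174 -0.922 -0.345
outer loop
vertex 1.722 2.249 -2.459
vertex 4.367 3.024 -3.195
vertex 3.64 2.282 -1.58
endloop
endfacet
facet normal -0.174 0.922 0.345
outer loop
vertex 3.431 3.389 -1.166
vertex 2.24 4.098 -3.66
vertex 1.513 3.356 -2.045
endloop
endfacet
facet normal 0.909 0.016 0.416
outer loop
vertex 4.158 4.131 -2.781
vertex 3.431 3.389 -1.166
vertex 4.367 3.024 -3.195
endloop
endfacet
facet normal -0.174 0.922 0.345
outer loop
vertex 4.158 4.131 -2.781
vertex 2.24 4.098 -3.66
vertex 3.431 3.389 -1.166
endloop
endfacet
facet normal -0.909 -0.016 -0.416
outer loop
vertex 1.513 3.356 -2.045
vertex 2.24 4.098 -3.66
vertex 1.722 2.249 -2.459
endloop
endfacet
facet normal 0.174 -0.922 -0.345
outer loop
vertex 2.449 2.991 -4.074
vertex 4.367 3.024 -3.195
vertex 1.722 2.249 -2.459
endloop
endfacet
facet normal -0.909 -0.016 -0.416
outer loop
vertex 1.722 2.249 -2.459
vertex 2.24 4.098 -3.66
vertex 2.449 2.991 -4.074
endloop
endfacet
facet normal 0.379 0.386 -0.841
outer loop
vertex 2.449 2.991 -4.074
vertex 4.158 4.131 -2.781
vertex 4.367 3.024 -3.195
endloop
endfacet
facet normal 0.379 0.386 -0.841
outer loop
vertex 2.24 4.098 -3.66
vertex 4.158 4.131 -2.781
vertex 2.449 2.991 -4.074
endloop
endfacet
facet normal -0.995 0.081 -0.058
outer loop
vertex 0.611 -4.986 2.912
vertex 0.621 -3.826 4.365
vertex 0.748 -3.914 2.054
endloop
endfacet
facet normal -0.005 -0.624 -0.781
outer loop
vertex 2.479 -4.054 2.155
vertex 0.611 -4.986 2.912
vertex 0.748 -3.914 2.054
endloop
endfacet
facet normal -0.995 0.081 -0.058
outer loop
vertex 0.748 -3.914 2.054
vertex 0.621 -3.826 4.365
vertex 0.758 -2.753 3.508
endloop
endfacet
facet normal 0.099 0.777 -0.621
outer loop
vertex 0.758 -2.753 3.508
vertex 2.479 -4.054 2.155
vertex 0.748 -3.914 2.054
endloop
endfacet
facet normal -0.099 -0.777 0.621
outer loop
vertex 0.611 -4.986 2.912
vertex 2.352 -3.966 4.466
vertex 0.621 -3.826 4.365
endloop
endfacet
facet normal -0.006 -0.624 -0.782
outer loop
vertex 2.342 -5.127 3.012
vertex 0.611 -4.986 2.912
vertex 2.479 -4.054 2.155
endloop
endfacet
facet normal -0.099 -0.777 0.621
outer loop
vertex 2.342 -5.127 3.012
vertex 2.352 -3.966 4.466
vertex 0.611 -4.986 2.912
endloop
endfacet
facet normal 0.005 0.624 0.782
outer loop
vertex 0.621 -3.826 4.365
vertex 2.352 -3.966 4.466
vertex 0.758 -2.753 3.508
endloop
endfacet
facet normal 0.099 0.777 -0.621
outer loop
vertex 2.489 -2.894 3.608
vertex 2.479 -4.054 2.155
vertex 0.758 -2.753 3.508
endloop
endfacet
facet normal 0.006 0.624 0.781
outer loop
vertex 0.758 -2.753 3.508
vertex 2.352 -3.966 4.466
vertex 2.489 -2.894 3.608
endloop
endfacet
facet normal 0.995 -0.081 0.058
outer loop
vertex 2.489 -2.894 3.608
vertex 2.342 -5.127 3.012
vertex 2.479 -4.054 2.155
endloop
endfacet
facet normal 0.995 -0.081 0.058
outer loop
vertex 2.352 -3.966 4.466
vertex 2.342 -5.127 3.012
vertex 2.489 -2.894 3.608
endloop
endfacet
facet normal -0.811 0.153 -0.565
outer loop
vertex -2.008 1.184 1.278
vertex -2.121 2.345 1.754
vertex -0.777 1.945 -0.285
endloop
endfacet
facet normal 0.090 -0.922 -0.377
outer loop
vertex 0.561 1.695 0.646
vertex -2.008 1.184 1.278
vertex -0.777 1.945 -0.285
endloop
endfacet
facet normal -0.811 0.151 -0.565
outer loop
vertex -0.777 1.945 -0.285
vertex -2.121 2.345 1.754
vertex -0.891 3.106 0.19
endloop
endfacet
facet normal 0.578 0.357 -0.734
outer loop
vertex -0.891 3.106 0.19
vertex 0.561 1.695 0.646
vertex -0.777 1.945 -0.285
endloop
endfacet
facet normal -0.578 -0.357 0.734
outer loop
vertex -2.008 1.184 1.278
vertex -0.783 2.095 2.685
vertex -2.121 2.345 1.754
endloop
endfacet
facet normal 0.091 -0.922 -0.377
outer loop
vertex -0.669 0.934 2.21
vertex -2.008 1.184 1.278
vertex 0.561 1.695 0.646
endloop
endfacet
facet normal -0.578 -0.357 0.734
outer loop
vertex -0.669 0.934 2.21
vertex -0.783 2.095 2.685
vertex -2.008 1.184 1.278
endloop
endfacet
facet normal -0.090 0.922 0.377
outer loop
vertex -2.121 2.345 1.754
vertex -0.783 2.095 2.685
vertex -0.891 3.106 0.19
endloop
endfacet
facet normal 0.578 0.357 -0.734
outer loop
vertex 0.448 2.856 1.122
vertex 0.561 1.695 0.646
vertex -0.891 3.106 0.19
endloop
endfacet
facet normal -0.091 0.922 0.377
outer loop
vertex -0.891 3.106 0.19
vertex -0.783 2.095 2.685
vertex 0.448 2.856 1.122
endloop
endfacet
facet normal 0.812 -0.152 0.564
outer loop
vertex 0.448 2.856 1.122
vertex -0.669 0.934 2.21
vertex 0.561 1.695 0.646
endloop
endfacet
facet normal 0.811 -0.152 0.565
outer loop
vertex -0.783 2.095 2.685
vertex -0.669 0.934 2.21
vertex 0.448 2.856 1.122
endloop
endfacet

endsolid


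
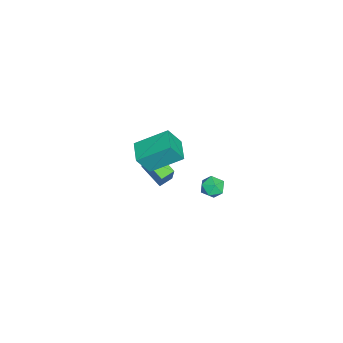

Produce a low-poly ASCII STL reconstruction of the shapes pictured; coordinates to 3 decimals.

solid 
facet normal -0.560 -0.710 0.428
outer loop
vertex -0.574 -3.14 -1.37
vertex -1.121 -2.581 -1.158
vertex -1.413 -3.386 -2.875
endloop
endfacet
facet normal 0.674 -0.690 -0.263
outer loop
vertex -0.539 -2.279 -3.542
vertex -0.574 -3.14 -1.37
vertex -1.413 -3.386 -2.875
endloop
endfacet
facet normal -0.560 -0.710 0.428
outer loop
vertex -1.413 -3.386 -2.875
vertex -1.121 -2.581 -1.158
vertex -1.959 -2.827 -2.662
endloop
endfacet
facet normal -0.482 -0.141 -0.865
outer loop
vertex -1.959 -2.827 -2.662
vertex -0.539 -2.279 -3.542
vertex -1.413 -3.386 -2.875
endloop
endfacet
facet normal 0.481 0.142 0.865
outer loop
vertex -0.574 -3.14 -1.37
vertex -0.247 -1.474 -1.825
vertex -1.121 -2.581 -1.158
endloop
endfacet
facet normal 0.674 -0.690 -0.263
outer loop
vertex 0.299 -2.033 -2.038
vertex -0.574 -3.14 -1.37
vertex -0.539 -2.279 -3.542
endloop
endfacet
facet normal 0.482 0.141 0.865
outer loop
vertex 0.299 -2.033 -2.038
vertex -0.247 -1.474 -1.825
vertex -0.574 -3.14 -1.37
endloop
endfacet
facet normal -0.674 0.690 0.263
outer loop
vertex -1.121 -2.581 -1.158
vertex -0.247 -1.474 -1.825
vertex -1.959 -2.827 -2.662
endloop
endfacet
facet normal -0.481 -0.143 -0.865
outer loop
vertex -1.086 -1.72 -3.33
vertex -0.539 -2.279 -3.542
vertex -1.959 -2.827 -2.662
endloop
endfacet
facet normal -0.674 0.690 0.263
outer loop
vertex -1.959 -2.827 -2.662
vertex -0.247 -1.474 -1.825
vertex -1.086 -1.72 -3.33
endloop
endfacet
facet normal 0.560 0.710 -0.428
outer loop
vertex -1.086 -1.72 -3.33
vertex 0.299 -2.033 -2.038
vertex -0.539 -2.279 -3.542
endloop
endfacet
facet normal 0.560 0.710 -0.428
outer loop
vertex -0.247 -1.474 -1.825
vertex 0.299 -2.033 -2.038
vertex -1.086 -1.72 -3.33
endloop
endfacet
facet normal -0.710 0.326 0.624
outer loop
vertex -1.555 0.943 -3.63
vertex -2.041 0.464 -3.933
vertex -1.625 0.255 -3.35
endloop
endfacet
facet normal -0.064 0.382 0.922
outer loop
vertex -1.555 0.943 -3.63
vertex -1.625 0.255 -3.35
vertex -0.948 0.559 -3.429
endloop
endfacet
facet normal 0.338 0.797 0.501
outer loop
vertex -1.555 0.943 -3.63
vertex -0.948 0.559 -3.429
vertex -0.946 0.956 -4.061
endloop
endfacet
facet normal -0.060 0.997 -0.055
outer loop
vertex -1.555 0.943 -3.63
vertex -0.946 0.956 -4.061
vertex -1.622 0.898 -4.373
endloop
endfacet
facet normal -0.708 0.705 0.021
outer loop
vertex -1.555 0.943 -3.63
vertex -1.622 0.898 -4.373
vertex -2.041 0.464 -3.933
endloop
endfacet
facet normal 0.229 -0.268 0.936
outer loop
vertex -0.948 0.559 -3.429
vertex -1.625 0.255 -3.35
vertex -1.058 -0.158 -3.607
endloop
endfacet
facet normal -0.816 -0.359 0.453
outer loop
vertex -1.625 0.255 -3.35
vertex -2.041 0.464 -3.933
vertex -1.734 -0.216 -3.919
endloop
endfacet
facet normal -0.813 0.255 -0.523
outer loop
vertex -2.041 0.464 -3.933
vertex -1.622 0.898 -4.373
vertex -1.732 0.181 -4.551
endloop
endfacet
facet normal 0.236 0.726 -0.646
outer loop
vertex -1.622 0.898 -4.373
vertex -0.946 0.956 -4.061
vertex -1.055 0.485 -4.63
endloop
endfacet
facet normal 0.879 0.402 0.255
outer loop
vertex -0.946 0.956 -4.061
vertex -0.948 0.559 -3.429
vertex -0.639 0.276 -4.047
endloop
endfacet
facet normal 0.060 -0.997 0.055
outer loop
vertex -1.125 -0.203 -4.35
vertex -1.058 -0.158 -3.607
vertex -1.734 -0.216 -3.919
endloop
endfacet
facet normal -0.338 -0.797 -0.501
outer loop
vertex -1.125 -0.203 -4.35
vertex -1.734 -0.216 -3.919
vertex -1.732 0.181 -4.551
endloop
endfacet
facet normal 0.064 -0.382 -0.922
outer loop
vertex -1.125 -0.203 -4.35
vertex -1.732 0.181 -4.551
vertex -1.055 0.485 -4.63
endloop
endfacet
facet normal 0.710 -0.326 -0.624
outer loop
vertex -1.125 -0.203 -4.35
vertex -1.055 0.485 -4.63
vertex -0.639 0.276 -4.047
endloop
endfacet
facet normal 0.708 -0.705 -0.021
outer loop
vertex -1.125 -0.203 -4.35
vertex -0.639 0.276 -4.047
vertex -1.058 -0.158 -3.607
endloop
endfacet
facet normal -0.236 -0.726 0.646
outer loop
vertex -1.734 -0.216 -3.919
vertex -1.058 -0.158 -3.607
vertex -1.625 0.255 -3.35
endloop
endfacet
facet normal -0.879 -0.402 -0.255
outer loop
vertex -1.732 0.181 -4.551
vertex -1.734 -0.216 -3.919
vertex -2.041 0.464 -3.933
endloop
endfacet
facet normal -0.229 0.268 -0.936
outer loop
vertex -1.055 0.485 -4.63
vertex -1.732 0.181 -4.551
vertex -1.622 0.898 -4.373
endloop
endfacet
facet normal 0.816 0.359 -0.453
outer loop
vertex -0.639 0.276 -4.047
vertex -1.055 0.485 -4.63
vertex -0.946 0.956 -4.061
endloop
endfacet
facet normal 0.813 -0.255 0.523
outer loop
vertex -1.058 -0.158 -3.607
vertex -0.639 0.276 -4.047
vertex -0.948 0.559 -3.429
endloop
endfacet
facet normal -0.959 -0.256 0.120
outer loop
vertex 2.076 -1.408 3.82
vertex 1.773 -0.793 2.715
vertex 2.389 -3.052 2.818
endloop
endfacet
facet normal 0.233 -0.473 0.849
outer loop
vertex 3.607 -2.727 2.665
vertex 2.076 -1.408 3.82
vertex 2.389 -3.052 2.818
endloop
endfacet
facet normal -0.959 -0.256 0.121
outer loop
vertex 2.389 -3.052 2.818
vertex 1.773 -0.793 2.715
vertex 2.086 -2.437 1.714
endloop
endfacet
facet normal 0.160 -0.843 -0.514
outer loop
vertex 2.086 -2.437 1.714
vertex 3.607 -2.727 2.665
vertex 2.389 -3.052 2.818
endloop
endfacet
facet normal -0.160 0.843 0.513
outer loop
vertex 2.076 -1.408 3.82
vertex 2.991 -0.468 2.562
vertex 1.773 -0.793 2.715
endloop
endfacet
facet normal 0.234 -0.473 0.850
outer loop
vertex 3.294 -1.083 3.666
vertex 2.076 -1.408 3.82
vertex 3.607 -2.727 2.665
endloop
endfacet
facet normal -0.160 0.843 0.514
outer loop
vertex 3.294 -1.083 3.666
vertex 2.991 -0.468 2.562
vertex 2.076 -1.408 3.82
endloop
endfacet
facet normal -0.233 0.473 -0.850
outer loop
vertex 1.773 -0.793 2.715
vertex 2.991 -0.468 2.562
vertex 2.086 -2.437 1.714
endloop
endfacet
facet normal 0.160 -0.843 -0.513
outer loop
vertex 3.304 -2.112 1.56
vertex 3.607 -2.727 2.665
vertex 2.086 -2.437 1.714
endloop
endfacet
facet normal -0.234 0.473 -0.849
outer loop
vertex 2.086 -2.437 1.714
vertex 2.991 -0.468 2.562
vertex 3.304 -2.112 1.56
endloop
endfacet
facet normal 0.959 0.256 -0.121
outer loop
vertex 3.304 -2.112 1.56
vertex 3.294 -1.083 3.666
vertex 3.607 -2.727 2.665
endloop
endfacet
facet normal 0.959 0.256 -0.121
outer loop
vertex 2.991 -0.468 2.562
vertex 3.294 -1.083 3.666
vertex 3.304 -2.112 1.56
endloop
endfacet

endsolid


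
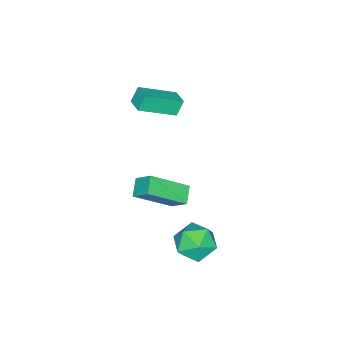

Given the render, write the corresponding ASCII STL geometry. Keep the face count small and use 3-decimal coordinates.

solid 
facet normal -0.801 -0.361 0.477
outer loop
vertex 2.267 -0.856 4.761
vertex 1.155 0.208 3.699
vertex 2.201 -1.587 4.098
endloop
endfacet
facet normal 0.595 -0.569 0.568
outer loop
vertex 2.865 -1.288 3.701
vertex 2.267 -0.856 4.761
vertex 2.201 -1.587 4.098
endloop
endfacet
facet normal -0.801 -0.360 0.478
outer loop
vertex 2.201 -1.587 4.098
vertex 1.155 0.208 3.699
vertex 1.088 -0.524 3.035
endloop
endfacet
facet normal -0.067 -0.740 -0.669
outer loop
vertex 1.088 -0.524 3.035
vertex 2.865 -1.288 3.701
vertex 2.201 -1.587 4.098
endloop
endfacet
facet normal 0.068 0.739 0.670
outer loop
vertex 2.267 -0.856 4.761
vertex 1.819 0.507 3.302
vertex 1.155 0.208 3.699
endloop
endfacet
facet normal 0.595 -0.569 0.568
outer loop
vertex 2.932 -0.556 4.365
vertex 2.267 -0.856 4.761
vertex 2.865 -1.288 3.701
endloop
endfacet
facet normal 0.066 0.739 0.670
outer loop
vertex 2.932 -0.556 4.365
vertex 1.819 0.507 3.302
vertex 2.267 -0.856 4.761
endloop
endfacet
facet normal -0.595 0.569 -0.567
outer loop
vertex 1.155 0.208 3.699
vertex 1.819 0.507 3.302
vertex 1.088 -0.524 3.035
endloop
endfacet
facet normal -0.066 -0.739 -0.671
outer loop
vertex 1.753 -0.224 2.639
vertex 2.865 -1.288 3.701
vertex 1.088 -0.524 3.035
endloop
endfacet
facet normal -0.595 0.569 -0.568
outer loop
vertex 1.088 -0.524 3.035
vertex 1.819 0.507 3.302
vertex 1.753 -0.224 2.639
endloop
endfacet
facet normal 0.801 0.360 -0.478
outer loop
vertex 1.753 -0.224 2.639
vertex 2.932 -0.556 4.365
vertex 2.865 -1.288 3.701
endloop
endfacet
facet normal 0.801 0.361 -0.478
outer loop
vertex 1.819 0.507 3.302
vertex 2.932 -0.556 4.365
vertex 1.753 -0.224 2.639
endloop
endfacet
facet normal 0.014 0.807 0.590
outer loop
vertex 1.802 1.894 1.166
vertex 1.618 1.342 1.926
vertex 2.523 1.515 1.667
endloop
endfacet
facet normal 0.449 0.893 0.029
outer loop
vertex 1.802 1.894 1.166
vertex 2.523 1.515 1.667
vertex 2.559 1.528 0.711
endloop
endfacet
facet normal 0.060 0.824 -0.563
outer loop
vertex 1.802 1.894 1.166
vertex 2.559 1.528 0.711
vertex 1.677 1.365 0.379
endloop
endfacet
facet normal -0.615 0.696 -0.370
outer loop
vertex 1.802 1.894 1.166
vertex 1.677 1.365 0.379
vertex 1.095 1.25 1.13
endloop
endfacet
facet normal -0.642 0.686 0.343
outer loop
vertex 1.802 1.894 1.166
vertex 1.095 1.25 1.13
vertex 1.618 1.342 1.926
endloop
endfacet
facet normal 0.930 0.366 0.040
outer loop
vertex 2.559 1.528 0.711
vertex 2.523 1.515 1.667
vertex 2.845 0.75 1.19
endloop
endfacet
facet normal 0.227 0.228 0.947
outer loop
vertex 2.523 1.515 1.667
vertex 1.618 1.342 1.926
vertex 2.263 0.635 1.941
endloop
endfacet
facet normal -0.837 0.029 0.547
outer loop
vertex 1.618 1.342 1.926
vertex 1.095 1.25 1.13
vertex 1.381 0.472 1.609
endloop
endfacet
facet normal -0.793 0.045 -0.608
outer loop
vertex 1.095 1.25 1.13
vertex 1.677 1.365 0.379
vertex 1.417 0.485 0.653
endloop
endfacet
facet normal 0.299 0.254 -0.920
outer loop
vertex 1.677 1.365 0.379
vertex 2.559 1.528 0.711
vertex 2.322 0.658 0.394
endloop
endfacet
facet normal 0.615 -0.696 0.370
outer loop
vertex 2.138 0.106 1.154
vertex 2.845 0.75 1.19
vertex 2.263 0.635 1.941
endloop
endfacet
facet normal -0.060 -0.824 0.563
outer loop
vertex 2.138 0.106 1.154
vertex 2.263 0.635 1.941
vertex 1.381 0.472 1.609
endloop
endfacet
facet normal -0.449 -0.893 -0.029
outer loop
vertex 2.138 0.106 1.154
vertex 1.381 0.472 1.609
vertex 1.417 0.485 0.653
endloop
endfacet
facet normal -0.014 -0.807 -0.590
outer loop
vertex 2.138 0.106 1.154
vertex 1.417 0.485 0.653
vertex 2.322 0.658 0.394
endloop
endfacet
facet normal 0.642 -0.686 -0.343
outer loop
vertex 2.138 0.106 1.154
vertex 2.322 0.658 0.394
vertex 2.845 0.75 1.19
endloop
endfacet
facet normal 0.793 -0.045 0.608
outer loop
vertex 2.263 0.635 1.941
vertex 2.845 0.75 1.19
vertex 2.523 1.515 1.667
endloop
endfacet
facet normal -0.299 -0.254 0.920
outer loop
vertex 1.381 0.472 1.609
vertex 2.263 0.635 1.941
vertex 1.618 1.342 1.926
endloop
endfacet
facet normal -0.930 -0.366 -0.040
outer loop
vertex 1.417 0.485 0.653
vertex 1.381 0.472 1.609
vertex 1.095 1.25 1.13
endloop
endfacet
facet normal -0.227 -0.228 -0.947
outer loop
vertex 2.322 0.658 0.394
vertex 1.417 0.485 0.653
vertex 1.677 1.365 0.379
endloop
endfacet
facet normal 0.837 -0.029 -0.547
outer loop
vertex 2.845 0.75 1.19
vertex 2.322 0.658 0.394
vertex 2.559 1.528 0.711
endloop
endfacet
facet normal -0.681 0.576 -0.451
outer loop
vertex -3.77 -3.599 3.557
vertex -3.3 -2.93 3.702
vertex -3.394 -3.709 2.848
endloop
endfacet
facet normal -0.566 -0.806 -0.175
outer loop
vertex -2.14 -4.77 3.678
vertex -3.77 -3.599 3.557
vertex -3.394 -3.709 2.848
endloop
endfacet
facet normal -0.681 0.577 -0.451
outer loop
vertex -3.394 -3.709 2.848
vertex -3.3 -2.93 3.702
vertex -2.924 -3.041 2.993
endloop
endfacet
facet normal 0.464 -0.136 -0.875
outer loop
vertex -2.924 -3.041 2.993
vertex -2.14 -4.77 3.678
vertex -3.394 -3.709 2.848
endloop
endfacet
facet normal -0.464 0.136 0.875
outer loop
vertex -3.77 -3.599 3.557
vertex -2.046 -3.991 4.532
vertex -3.3 -2.93 3.702
endloop
endfacet
facet normal -0.566 -0.806 -0.174
outer loop
vertex -2.516 -4.659 4.387
vertex -3.77 -3.599 3.557
vertex -2.14 -4.77 3.678
endloop
endfacet
facet normal -0.464 0.136 0.875
outer loop
vertex -2.516 -4.659 4.387
vertex -2.046 -3.991 4.532
vertex -3.77 -3.599 3.557
endloop
endfacet
facet normal 0.566 0.806 0.174
outer loop
vertex -3.3 -2.93 3.702
vertex -2.046 -3.991 4.532
vertex -2.924 -3.041 2.993
endloop
endfacet
facet normal 0.464 -0.136 -0.875
outer loop
vertex -1.67 -4.101 3.823
vertex -2.14 -4.77 3.678
vertex -2.924 -3.041 2.993
endloop
endfacet
facet normal 0.566 0.806 0.175
outer loop
vertex -2.924 -3.041 2.993
vertex -2.046 -3.991 4.532
vertex -1.67 -4.101 3.823
endloop
endfacet
facet normal 0.681 -0.576 0.451
outer loop
vertex -1.67 -4.101 3.823
vertex -2.516 -4.659 4.387
vertex -2.14 -4.77 3.678
endloop
endfacet
facet normal 0.681 -0.577 0.451
outer loop
vertex -2.046 -3.991 4.532
vertex -2.516 -4.659 4.387
vertex -1.67 -4.101 3.823
endloop
endfacet

endsolid


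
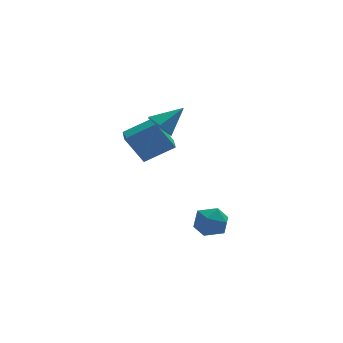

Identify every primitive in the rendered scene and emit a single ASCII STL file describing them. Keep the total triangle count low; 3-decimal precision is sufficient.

solid 
facet normal -0.778 -0.159 -0.608
outer loop
vertex -1.348 1.702 2.023
vertex -1.844 1.735 2.649
vertex -1.665 2.402 2.246
endloop
endfacet
facet normal 0.775 0.481 -0.409
outer loop
vertex -1.348 1.702 2.023
vertex -1.665 2.402 2.246
vertex -0.716 1.965 3.531
endloop
endfacet
facet normal -0.778 -0.159 -0.608
outer loop
vertex -1.665 2.402 2.246
vertex -1.844 1.735 2.649
vertex -2.161 2.435 2.872
endloop
endfacet
facet normal 0.246 0.958 0.144
outer loop
vertex -1.665 2.402 2.246
vertex -2.161 2.435 2.872
vertex -0.716 1.965 3.531
endloop
endfacet
facet normal -0.778 -0.159 -0.607
outer loop
vertex -2.161 2.435 2.872
vertex -1.844 1.735 2.649
vertex -2.34 1.768 3.276
endloop
endfacet
facet normal -0.194 0.546 0.815
outer loop
vertex -2.161 2.435 2.872
vertex -2.34 1.768 3.276
vertex -0.716 1.965 3.531
endloop
endfacet
facet normal -0.778 -0.159 -0.607
outer loop
vertex -2.34 1.768 3.276
vertex -1.844 1.735 2.649
vertex -2.023 1.068 3.053
endloop
endfacet
facet normal -0.105 -0.345 0.933
outer loop
vertex -2.34 1.768 3.276
vertex -2.023 1.068 3.053
vertex -0.716 1.965 3.531
endloop
endfacet
facet normal -0.778 -0.159 -0.607
outer loop
vertex -2.023 1.068 3.053
vertex -1.844 1.735 2.649
vertex -1.527 1.035 2.426
endloop
endfacet
facet normal 0.425 -0.822 0.380
outer loop
vertex -2.023 1.068 3.053
vertex -1.527 1.035 2.426
vertex -0.716 1.965 3.531
endloop
endfacet
facet normal -0.778 -0.159 -0.608
outer loop
vertex -1.527 1.035 2.426
vertex -1.844 1.735 2.649
vertex -1.348 1.702 2.023
endloop
endfacet
facet normal 0.865 -0.408 -0.291
outer loop
vertex -1.527 1.035 2.426
vertex -1.348 1.702 2.023
vertex -0.716 1.965 3.531
endloop
endfacet
facet normal 0.016 0.972 -0.236
outer loop
vertex 0.47 1.221 -3.542
vertex -0.367 1.315 -3.212
vertex 0.348 1.435 -2.671
endloop
endfacet
facet normal 0.672 0.735 -0.087
outer loop
vertex 0.47 1.221 -3.542
vertex 0.348 1.435 -2.671
vertex 0.979 0.831 -2.904
endloop
endfacet
facet normal 0.822 0.201 -0.533
outer loop
vertex 0.47 1.221 -3.542
vertex 0.979 0.831 -2.904
vertex 0.655 0.338 -3.589
endloop
endfacet
facet normal 0.257 0.105 -0.961
outer loop
vertex 0.47 1.221 -3.542
vertex 0.655 0.338 -3.589
vertex -0.177 0.637 -3.779
endloop
endfacet
facet normal -0.241 0.582 -0.777
outer loop
vertex 0.47 1.221 -3.542
vertex -0.177 0.637 -3.779
vertex -0.367 1.315 -3.212
endloop
endfacet
facet normal 0.666 0.473 0.577
outer loop
vertex 0.979 0.831 -2.904
vertex 0.348 1.435 -2.671
vertex 0.457 0.683 -2.181
endloop
endfacet
facet normal -0.397 0.855 0.335
outer loop
vertex 0.348 1.435 -2.671
vertex -0.367 1.315 -3.212
vertex -0.375 0.982 -2.371
endloop
endfacet
facet normal -0.811 0.224 -0.540
outer loop
vertex -0.367 1.315 -3.212
vertex -0.177 0.637 -3.779
vertex -0.699 0.489 -3.056
endloop
endfacet
facet normal -0.005 -0.546 -0.837
outer loop
vertex -0.177 0.637 -3.779
vertex 0.655 0.338 -3.589
vertex -0.068 -0.115 -3.289
endloop
endfacet
facet normal 0.908 -0.393 -0.147
outer loop
vertex 0.655 0.338 -3.589
vertex 0.979 0.831 -2.904
vertex 0.647 0.005 -2.748
endloop
endfacet
facet normal -0.257 -0.105 0.961
outer loop
vertex -0.19 0.099 -2.418
vertex 0.457 0.683 -2.181
vertex -0.375 0.982 -2.371
endloop
endfacet
facet normal -0.822 -0.201 0.533
outer loop
vertex -0.19 0.099 -2.418
vertex -0.375 0.982 -2.371
vertex -0.699 0.489 -3.056
endloop
endfacet
facet normal -0.672 -0.735 0.087
outer loop
vertex -0.19 0.099 -2.418
vertex -0.699 0.489 -3.056
vertex -0.068 -0.115 -3.289
endloop
endfacet
facet normal -0.016 -0.972 0.236
outer loop
vertex -0.19 0.099 -2.418
vertex -0.068 -0.115 -3.289
vertex 0.647 0.005 -2.748
endloop
endfacet
facet normal 0.241 -0.582 0.777
outer loop
vertex -0.19 0.099 -2.418
vertex 0.647 0.005 -2.748
vertex 0.457 0.683 -2.181
endloop
endfacet
facet normal 0.005 0.546 0.837
outer loop
vertex -0.375 0.982 -2.371
vertex 0.457 0.683 -2.181
vertex 0.348 1.435 -2.671
endloop
endfacet
facet normal -0.908 0.393 0.147
outer loop
vertex -0.699 0.489 -3.056
vertex -0.375 0.982 -2.371
vertex -0.367 1.315 -3.212
endloop
endfacet
facet normal -0.666 -0.473 -0.577
outer loop
vertex -0.068 -0.115 -3.289
vertex -0.699 0.489 -3.056
vertex -0.177 0.637 -3.779
endloop
endfacet
facet normal 0.397 -0.855 -0.335
outer loop
vertex 0.647 0.005 -2.748
vertex -0.068 -0.115 -3.289
vertex 0.655 0.338 -3.589
endloop
endfacet
facet normal 0.811 -0.224 0.540
outer loop
vertex 0.457 0.683 -2.181
vertex 0.647 0.005 -2.748
vertex 0.979 0.831 -2.904
endloop
endfacet
facet normal -0.493 0.131 0.860
outer loop
vertex -1.618 3.167 2.104
vertex -1.438 4.129 2.061
vertex -3.005 3.389 1.276
endloop
endfacet
facet normal -0.183 -0.982 0.044
outer loop
vertex -2.182 3.171 -0.161
vertex -1.618 3.167 2.104
vertex -3.005 3.389 1.276
endloop
endfacet
facet normal -0.493 0.131 0.860
outer loop
vertex -3.005 3.389 1.276
vertex -1.438 4.129 2.061
vertex -2.825 4.351 1.233
endloop
endfacet
facet normal -0.851 0.136 -0.508
outer loop
vertex -2.825 4.351 1.233
vertex -2.182 3.171 -0.161
vertex -3.005 3.389 1.276
endloop
endfacet
facet normal 0.851 -0.136 0.508
outer loop
vertex -1.618 3.167 2.104
vertex -0.615 3.911 0.624
vertex -1.438 4.129 2.061
endloop
endfacet
facet normal -0.183 -0.982 0.044
outer loop
vertex -0.795 2.949 0.667
vertex -1.618 3.167 2.104
vertex -2.182 3.171 -0.161
endloop
endfacet
facet normal 0.851 -0.136 0.508
outer loop
vertex -0.795 2.949 0.667
vertex -0.615 3.911 0.624
vertex -1.618 3.167 2.104
endloop
endfacet
facet normal 0.183 0.982 -0.044
outer loop
vertex -1.438 4.129 2.061
vertex -0.615 3.911 0.624
vertex -2.825 4.351 1.233
endloop
endfacet
facet normal -0.851 0.136 -0.508
outer loop
vertex -2.002 4.133 -0.204
vertex -2.182 3.171 -0.161
vertex -2.825 4.351 1.233
endloop
endfacet
facet normal 0.183 0.982 -0.044
outer loop
vertex -2.825 4.351 1.233
vertex -0.615 3.911 0.624
vertex -2.002 4.133 -0.204
endloop
endfacet
facet normal 0.493 -0.131 -0.860
outer loop
vertex -2.002 4.133 -0.204
vertex -0.795 2.949 0.667
vertex -2.182 3.171 -0.161
endloop
endfacet
facet normal 0.493 -0.131 -0.860
outer loop
vertex -0.615 3.911 0.624
vertex -0.795 2.949 0.667
vertex -2.002 4.133 -0.204
endloop
endfacet

endsolid


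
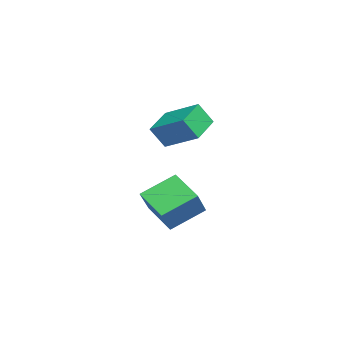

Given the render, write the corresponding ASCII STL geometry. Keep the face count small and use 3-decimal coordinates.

solid 
facet normal -0.645 0.096 -0.759
outer loop
vertex 3.286 -0.617 -1.738
vertex 2.35 0.878 -0.754
vertex 4.43 0.635 -2.552
endloop
endfacet
facet normal 0.463 -0.740 -0.487
outer loop
vertex 5.59 0.462 -1.186
vertex 3.286 -0.617 -1.738
vertex 4.43 0.635 -2.552
endloop
endfacet
facet normal -0.644 0.096 -0.759
outer loop
vertex 4.43 0.635 -2.552
vertex 2.35 0.878 -0.754
vertex 3.494 2.13 -1.567
endloop
endfacet
facet normal 0.608 0.666 -0.432
outer loop
vertex 3.494 2.13 -1.567
vertex 5.59 0.462 -1.186
vertex 4.43 0.635 -2.552
endloop
endfacet
facet normal -0.608 -0.666 0.432
outer loop
vertex 3.286 -0.617 -1.738
vertex 3.51 0.705 0.612
vertex 2.35 0.878 -0.754
endloop
endfacet
facet normal 0.463 -0.740 -0.488
outer loop
vertex 4.446 -0.79 -0.373
vertex 3.286 -0.617 -1.738
vertex 5.59 0.462 -1.186
endloop
endfacet
facet normal -0.608 -0.666 0.432
outer loop
vertex 4.446 -0.79 -0.373
vertex 3.51 0.705 0.612
vertex 3.286 -0.617 -1.738
endloop
endfacet
facet normal -0.464 0.740 0.487
outer loop
vertex 2.35 0.878 -0.754
vertex 3.51 0.705 0.612
vertex 3.494 2.13 -1.567
endloop
endfacet
facet normal 0.608 0.666 -0.433
outer loop
vertex 4.654 1.957 -0.202
vertex 5.59 0.462 -1.186
vertex 3.494 2.13 -1.567
endloop
endfacet
facet normal -0.463 0.740 0.487
outer loop
vertex 3.494 2.13 -1.567
vertex 3.51 0.705 0.612
vertex 4.654 1.957 -0.202
endloop
endfacet
facet normal 0.644 -0.096 0.759
outer loop
vertex 4.654 1.957 -0.202
vertex 4.446 -0.79 -0.373
vertex 5.59 0.462 -1.186
endloop
endfacet
facet normal 0.645 -0.096 0.758
outer loop
vertex 3.51 0.705 0.612
vertex 4.446 -0.79 -0.373
vertex 4.654 1.957 -0.202
endloop
endfacet
facet normal -0.928 0.236 0.289
outer loop
vertex 2.762 0.079 4.224
vertex 3.468 1.755 5.126
vertex 2.587 0.751 3.113
endloop
endfacet
facet normal -0.347 -0.826 -0.445
outer loop
vertex 4.192 0.345 2.614
vertex 2.762 0.079 4.224
vertex 2.587 0.751 3.113
endloop
endfacet
facet normal -0.928 0.235 0.289
outer loop
vertex 2.587 0.751 3.113
vertex 3.468 1.755 5.126
vertex 3.292 2.427 4.016
endloop
endfacet
facet normal -0.134 0.513 -0.848
outer loop
vertex 3.292 2.427 4.016
vertex 4.192 0.345 2.614
vertex 2.587 0.751 3.113
endloop
endfacet
facet normal 0.134 -0.513 0.848
outer loop
vertex 2.762 0.079 4.224
vertex 5.073 1.349 4.627
vertex 3.468 1.755 5.126
endloop
endfacet
facet normal -0.347 -0.826 -0.445
outer loop
vertex 4.368 -0.327 3.724
vertex 2.762 0.079 4.224
vertex 4.192 0.345 2.614
endloop
endfacet
facet normal 0.134 -0.513 0.848
outer loop
vertex 4.368 -0.327 3.724
vertex 5.073 1.349 4.627
vertex 2.762 0.079 4.224
endloop
endfacet
facet normal 0.347 0.826 0.445
outer loop
vertex 3.468 1.755 5.126
vertex 5.073 1.349 4.627
vertex 3.292 2.427 4.016
endloop
endfacet
facet normal -0.134 0.513 -0.848
outer loop
vertex 4.898 2.021 3.516
vertex 4.192 0.345 2.614
vertex 3.292 2.427 4.016
endloop
endfacet
facet normal 0.347 0.826 0.445
outer loop
vertex 3.292 2.427 4.016
vertex 5.073 1.349 4.627
vertex 4.898 2.021 3.516
endloop
endfacet
facet normal 0.928 -0.235 -0.289
outer loop
vertex 4.898 2.021 3.516
vertex 4.368 -0.327 3.724
vertex 4.192 0.345 2.614
endloop
endfacet
facet normal 0.928 -0.235 -0.288
outer loop
vertex 5.073 1.349 4.627
vertex 4.368 -0.327 3.724
vertex 4.898 2.021 3.516
endloop
endfacet

endsolid


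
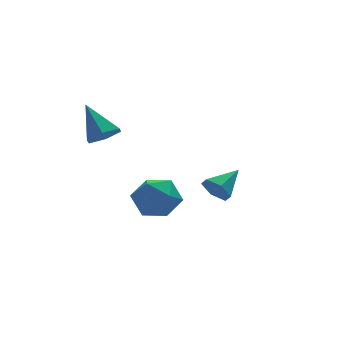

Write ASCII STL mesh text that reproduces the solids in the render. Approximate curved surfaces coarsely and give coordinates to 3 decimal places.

solid 
facet normal 0.210 -0.668 -0.714
outer loop
vertex -2.344 0.684 2.186
vertex -2.913 1.092 1.637
vertex -2.059 1.34 1.656
endloop
endfacet
facet normal 0.784 0.147 0.603
outer loop
vertex -2.344 0.684 2.186
vertex -2.059 1.34 1.656
vertex -3.327 2.408 3.043
endloop
endfacet
facet normal 0.210 -0.669 -0.713
outer loop
vertex -2.059 1.34 1.656
vertex -2.913 1.092 1.637
vertex -2.628 1.747 1.107
endloop
endfacet
facet normal 0.612 0.790 -0.049
outer loop
vertex -2.059 1.34 1.656
vertex -2.628 1.747 1.107
vertex -3.327 2.408 3.043
endloop
endfacet
facet normal 0.210 -0.669 -0.713
outer loop
vertex -2.628 1.747 1.107
vertex -2.913 1.092 1.637
vertex -3.483 1.499 1.088
endloop
endfacet
facet normal -0.248 0.886 -0.392
outer loop
vertex -2.628 1.747 1.107
vertex -3.483 1.499 1.088
vertex -3.327 2.408 3.043
endloop
endfacet
facet normal 0.210 -0.669 -0.713
outer loop
vertex -3.483 1.499 1.088
vertex -2.913 1.092 1.637
vertex -3.768 0.844 1.618
endloop
endfacet
facet normal -0.937 0.340 -0.083
outer loop
vertex -3.483 1.499 1.088
vertex -3.768 0.844 1.618
vertex -3.327 2.408 3.043
endloop
endfacet
facet normal 0.210 -0.668 -0.714
outer loop
vertex -3.768 0.844 1.618
vertex -2.913 1.092 1.637
vertex -3.198 0.436 2.167
endloop
endfacet
facet normal -0.765 -0.303 0.569
outer loop
vertex -3.768 0.844 1.618
vertex -3.198 0.436 2.167
vertex -3.327 2.408 3.043
endloop
endfacet
facet normal 0.210 -0.668 -0.714
outer loop
vertex -3.198 0.436 2.167
vertex -2.913 1.092 1.637
vertex -2.344 0.684 2.186
endloop
endfacet
facet normal 0.096 -0.399 0.912
outer loop
vertex -3.198 0.436 2.167
vertex -2.344 0.684 2.186
vertex -3.327 2.408 3.043
endloop
endfacet
facet normal -0.808 -0.406 -0.427
outer loop
vertex 2.577 0.605 -3.176
vertex 2.151 0.698 -2.458
vertex 2.146 1.312 -3.032
endloop
endfacet
facet normal 0.586 0.489 -0.646
outer loop
vertex 2.577 0.605 -3.176
vertex 2.146 1.312 -3.032
vertex 3.509 1.382 -1.742
endloop
endfacet
facet normal -0.808 -0.406 -0.427
outer loop
vertex 2.146 1.312 -3.032
vertex 2.151 0.698 -2.458
vertex 1.72 1.405 -2.315
endloop
endfacet
facet normal 0.045 0.994 -0.102
outer loop
vertex 2.146 1.312 -3.032
vertex 1.72 1.405 -2.315
vertex 3.509 1.382 -1.742
endloop
endfacet
facet normal -0.808 -0.406 -0.427
outer loop
vertex 1.72 1.405 -2.315
vertex 2.151 0.698 -2.458
vertex 1.725 0.791 -1.74
endloop
endfacet
facet normal -0.220 0.666 0.713
outer loop
vertex 1.72 1.405 -2.315
vertex 1.725 0.791 -1.74
vertex 3.509 1.382 -1.742
endloop
endfacet
facet normal -0.808 -0.407 -0.426
outer loop
vertex 1.725 0.791 -1.74
vertex 2.151 0.698 -2.458
vertex 2.157 0.085 -1.884
endloop
endfacet
facet normal 0.056 -0.166 0.984
outer loop
vertex 1.725 0.791 -1.74
vertex 2.157 0.085 -1.884
vertex 3.509 1.382 -1.742
endloop
endfacet
facet normal -0.808 -0.407 -0.426
outer loop
vertex 2.157 0.085 -1.884
vertex 2.151 0.698 -2.458
vertex 2.583 -0.008 -2.602
endloop
endfacet
facet normal 0.597 -0.670 0.441
outer loop
vertex 2.157 0.085 -1.884
vertex 2.583 -0.008 -2.602
vertex 3.509 1.382 -1.742
endloop
endfacet
facet normal -0.808 -0.407 -0.426
outer loop
vertex 2.583 -0.008 -2.602
vertex 2.151 0.698 -2.458
vertex 2.577 0.605 -3.176
endloop
endfacet
facet normal 0.862 -0.342 -0.375
outer loop
vertex 2.583 -0.008 -2.602
vertex 2.577 0.605 -3.176
vertex 3.509 1.382 -1.742
endloop
endfacet
facet normal 0.029 0.313 0.949
outer loop
vertex -1.788 -1.263 -0.142
vertex -2.135 -2.339 0.223
vertex -0.978 -2.095 0.107
endloop
endfacet
facet normal 0.509 0.661 0.551
outer loop
vertex -1.788 -1.263 -0.142
vertex -0.978 -2.095 0.107
vertex -0.843 -1.402 -0.848
endloop
endfacet
facet normal 0.161 0.987 0.021
outer loop
vertex -1.788 -1.263 -0.142
vertex -0.843 -1.402 -0.848
vertex -1.916 -1.217 -1.323
endloop
endfacet
facet normal -0.534 0.841 0.091
outer loop
vertex -1.788 -1.263 -0.142
vertex -1.916 -1.217 -1.323
vertex -2.715 -1.796 -0.661
endloop
endfacet
facet normal -0.616 0.424 0.664
outer loop
vertex -1.788 -1.263 -0.142
vertex -2.715 -1.796 -0.661
vertex -2.135 -2.339 0.223
endloop
endfacet
facet normal 0.948 0.178 0.263
outer loop
vertex -0.843 -1.402 -0.848
vertex -0.978 -2.095 0.107
vertex -0.605 -2.564 -0.919
endloop
endfacet
facet normal 0.172 -0.385 0.907
outer loop
vertex -0.978 -2.095 0.107
vertex -2.135 -2.339 0.223
vertex -1.404 -3.143 -0.257
endloop
endfacet
facet normal -0.871 -0.206 0.445
outer loop
vertex -2.135 -2.339 0.223
vertex -2.715 -1.796 -0.661
vertex -2.477 -2.958 -0.732
endloop
endfacet
facet normal -0.740 0.468 -0.483
outer loop
vertex -2.715 -1.796 -0.661
vertex -1.916 -1.217 -1.323
vertex -2.342 -2.265 -1.687
endloop
endfacet
facet normal 0.385 0.705 -0.595
outer loop
vertex -1.916 -1.217 -1.323
vertex -0.843 -1.402 -0.848
vertex -1.185 -2.021 -1.803
endloop
endfacet
facet normal 0.534 -0.841 -0.091
outer loop
vertex -1.532 -3.097 -1.438
vertex -0.605 -2.564 -0.919
vertex -1.404 -3.143 -0.257
endloop
endfacet
facet normal -0.161 -0.987 -0.021
outer loop
vertex -1.532 -3.097 -1.438
vertex -1.404 -3.143 -0.257
vertex -2.477 -2.958 -0.732
endloop
endfacet
facet normal -0.509 -0.661 -0.551
outer loop
vertex -1.532 -3.097 -1.438
vertex -2.477 -2.958 -0.732
vertex -2.342 -2.265 -1.687
endloop
endfacet
facet normal -0.029 -0.313 -0.949
outer loop
vertex -1.532 -3.097 -1.438
vertex -2.342 -2.265 -1.687
vertex -1.185 -2.021 -1.803
endloop
endfacet
facet normal 0.616 -0.424 -0.664
outer loop
vertex -1.532 -3.097 -1.438
vertex -1.185 -2.021 -1.803
vertex -0.605 -2.564 -0.919
endloop
endfacet
facet normal 0.740 -0.468 0.483
outer loop
vertex -1.404 -3.143 -0.257
vertex -0.605 -2.564 -0.919
vertex -0.978 -2.095 0.107
endloop
endfacet
facet normal -0.385 -0.705 0.595
outer loop
vertex -2.477 -2.958 -0.732
vertex -1.404 -3.143 -0.257
vertex -2.135 -2.339 0.223
endloop
endfacet
facet normal -0.948 -0.178 -0.263
outer loop
vertex -2.342 -2.265 -1.687
vertex -2.477 -2.958 -0.732
vertex -2.715 -1.796 -0.661
endloop
endfacet
facet normal -0.172 0.385 -0.907
outer loop
vertex -1.185 -2.021 -1.803
vertex -2.342 -2.265 -1.687
vertex -1.916 -1.217 -1.323
endloop
endfacet
facet normal 0.871 0.206 -0.445
outer loop
vertex -0.605 -2.564 -0.919
vertex -1.185 -2.021 -1.803
vertex -0.843 -1.402 -0.848
endloop
endfacet

endsolid
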